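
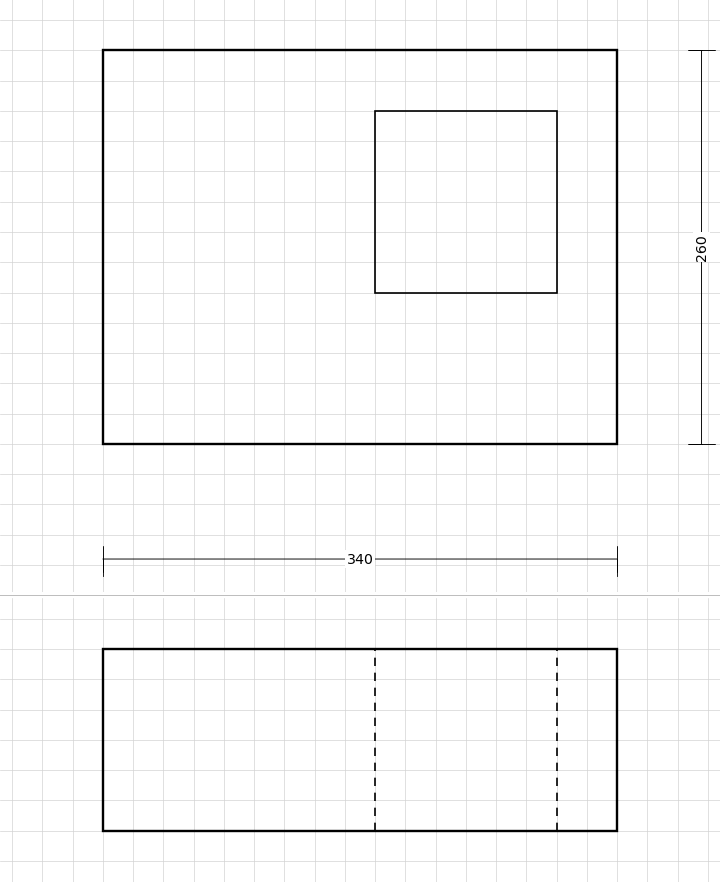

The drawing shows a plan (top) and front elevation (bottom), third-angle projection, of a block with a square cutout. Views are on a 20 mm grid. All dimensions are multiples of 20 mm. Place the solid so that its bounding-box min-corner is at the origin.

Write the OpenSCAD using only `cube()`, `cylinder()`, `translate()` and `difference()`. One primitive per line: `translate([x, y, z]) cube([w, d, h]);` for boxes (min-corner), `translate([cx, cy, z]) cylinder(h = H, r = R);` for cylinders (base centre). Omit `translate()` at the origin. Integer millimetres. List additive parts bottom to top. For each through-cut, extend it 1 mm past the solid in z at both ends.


difference() {
  cube([340, 260, 120]);
  translate([180, 100, -1]) cube([120, 120, 122]);
}


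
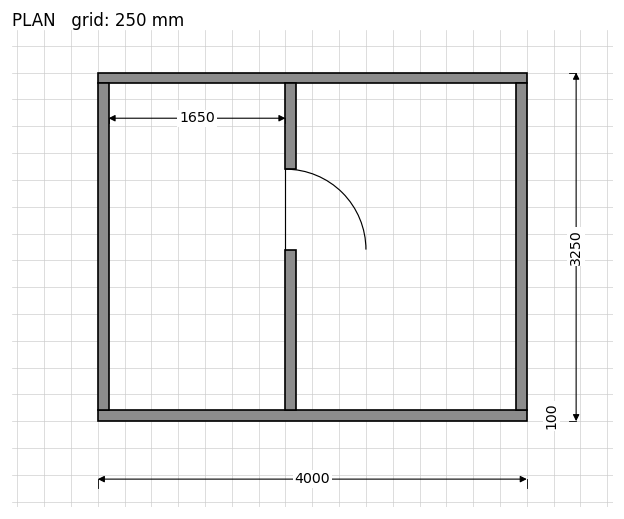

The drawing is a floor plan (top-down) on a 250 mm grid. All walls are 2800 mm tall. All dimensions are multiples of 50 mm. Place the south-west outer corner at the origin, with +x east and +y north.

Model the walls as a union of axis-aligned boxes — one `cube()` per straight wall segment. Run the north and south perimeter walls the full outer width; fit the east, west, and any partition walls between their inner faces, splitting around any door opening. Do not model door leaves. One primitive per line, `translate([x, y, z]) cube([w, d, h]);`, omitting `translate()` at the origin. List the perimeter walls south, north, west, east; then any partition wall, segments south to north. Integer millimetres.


cube([4000, 100, 2800]);
translate([0, 3150, 0]) cube([4000, 100, 2800]);
translate([0, 100, 0]) cube([100, 3050, 2800]);
translate([3900, 100, 0]) cube([100, 3050, 2800]);
translate([1750, 100, 0]) cube([100, 1500, 2800]);
translate([1750, 2350, 0]) cube([100, 800, 2800]);


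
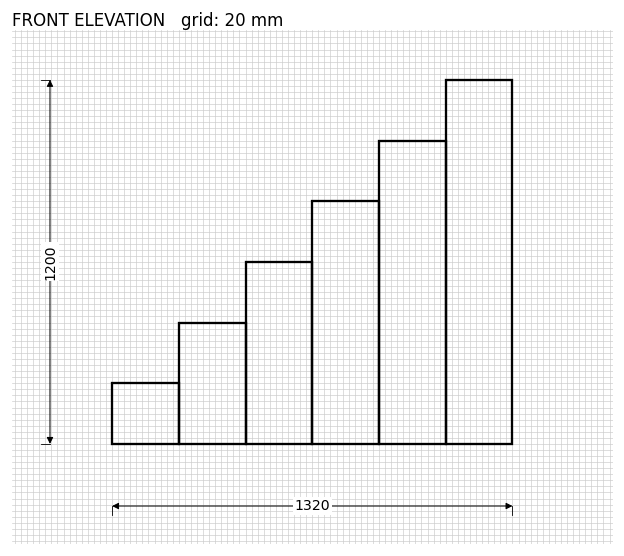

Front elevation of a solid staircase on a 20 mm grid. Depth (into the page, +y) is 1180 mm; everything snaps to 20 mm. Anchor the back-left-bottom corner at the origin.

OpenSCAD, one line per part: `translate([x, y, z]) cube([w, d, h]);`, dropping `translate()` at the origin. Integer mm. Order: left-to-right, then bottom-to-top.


cube([220, 1180, 200]);
translate([220, 0, 0]) cube([220, 1180, 400]);
translate([440, 0, 0]) cube([220, 1180, 600]);
translate([660, 0, 0]) cube([220, 1180, 800]);
translate([880, 0, 0]) cube([220, 1180, 1000]);
translate([1100, 0, 0]) cube([220, 1180, 1200]);


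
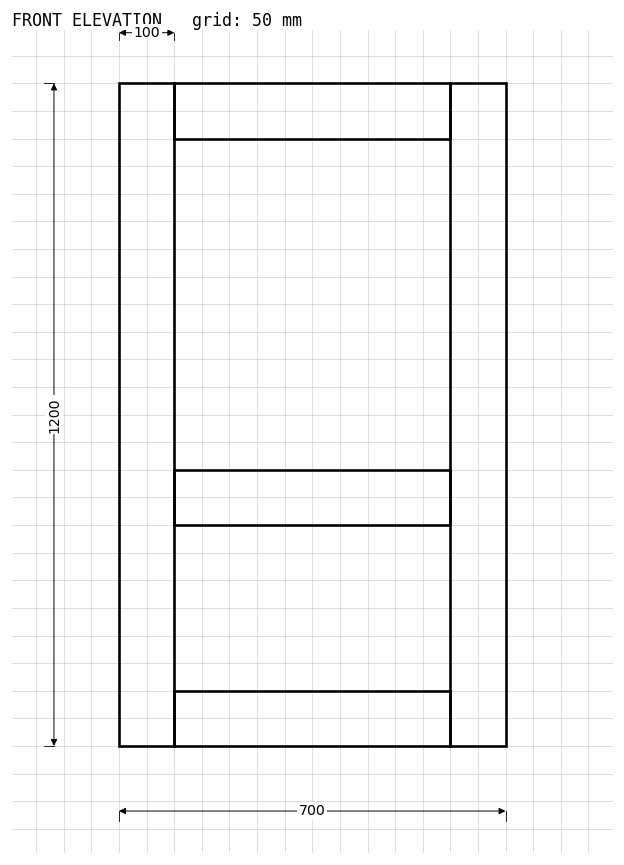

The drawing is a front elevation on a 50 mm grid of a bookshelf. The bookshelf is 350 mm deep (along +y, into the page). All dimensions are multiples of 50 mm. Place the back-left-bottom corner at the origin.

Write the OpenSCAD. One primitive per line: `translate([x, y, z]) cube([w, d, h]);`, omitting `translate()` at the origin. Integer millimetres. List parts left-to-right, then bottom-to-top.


cube([100, 350, 1200]);
translate([100, 0, 0]) cube([500, 350, 100]);
translate([100, 0, 400]) cube([500, 350, 100]);
translate([100, 0, 1100]) cube([500, 350, 100]);
translate([600, 0, 0]) cube([100, 350, 1200]);


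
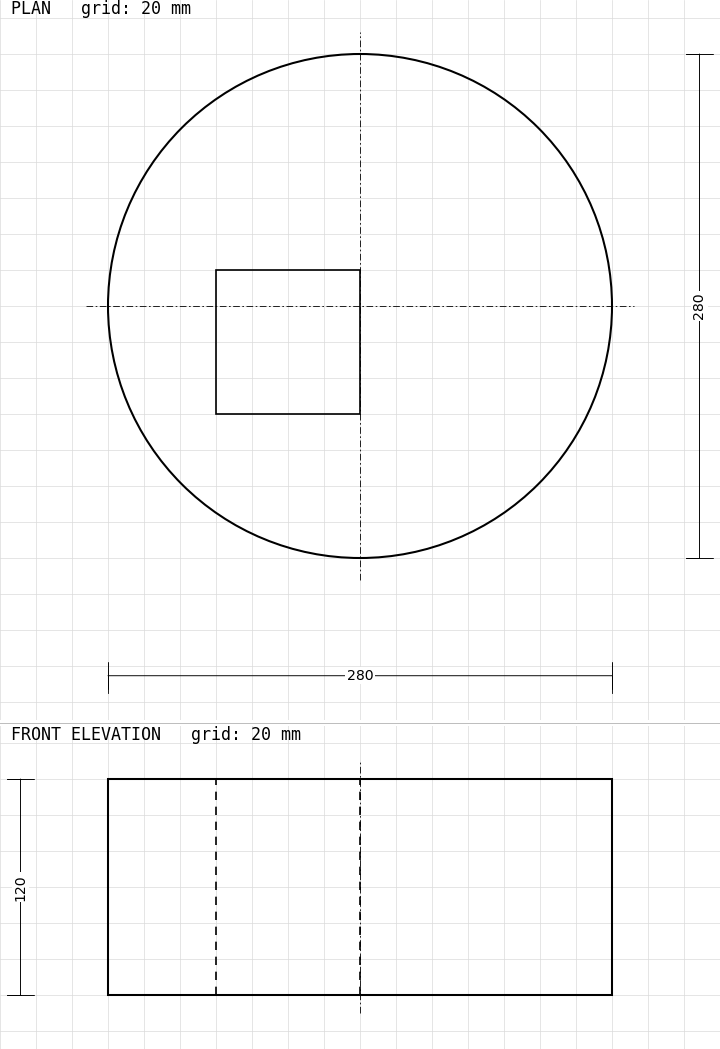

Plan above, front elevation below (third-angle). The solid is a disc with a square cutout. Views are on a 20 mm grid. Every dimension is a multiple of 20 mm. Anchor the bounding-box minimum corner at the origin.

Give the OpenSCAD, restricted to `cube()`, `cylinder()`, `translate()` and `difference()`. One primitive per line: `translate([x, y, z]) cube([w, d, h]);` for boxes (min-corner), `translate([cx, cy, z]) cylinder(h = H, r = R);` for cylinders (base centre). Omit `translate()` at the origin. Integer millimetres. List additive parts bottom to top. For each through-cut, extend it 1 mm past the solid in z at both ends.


difference() {
  translate([140, 140, 0]) cylinder(h = 120, r = 140);
  translate([60, 80, -1]) cube([80, 80, 122]);
}


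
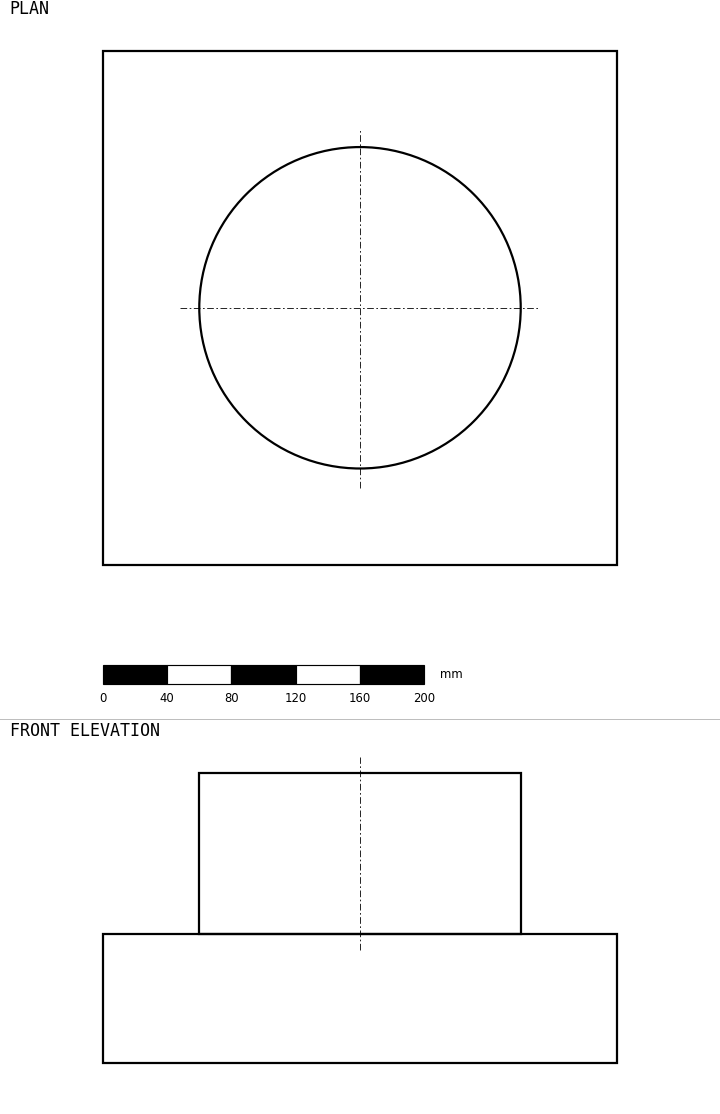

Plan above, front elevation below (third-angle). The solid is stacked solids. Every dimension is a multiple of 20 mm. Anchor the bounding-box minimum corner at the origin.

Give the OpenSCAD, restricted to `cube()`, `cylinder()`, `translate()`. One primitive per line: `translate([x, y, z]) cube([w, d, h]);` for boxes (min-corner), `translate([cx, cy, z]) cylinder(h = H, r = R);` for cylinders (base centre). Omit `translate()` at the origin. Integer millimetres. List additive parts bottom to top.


cube([320, 320, 80]);
translate([160, 160, 80]) cylinder(h = 100, r = 100);


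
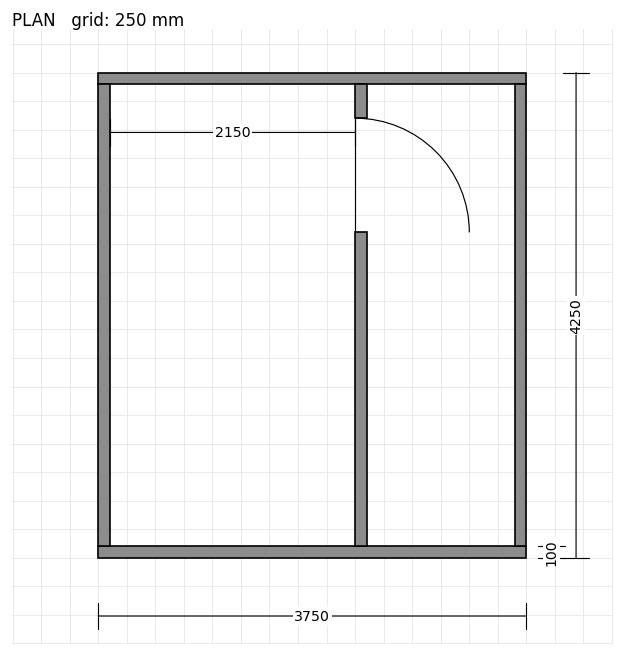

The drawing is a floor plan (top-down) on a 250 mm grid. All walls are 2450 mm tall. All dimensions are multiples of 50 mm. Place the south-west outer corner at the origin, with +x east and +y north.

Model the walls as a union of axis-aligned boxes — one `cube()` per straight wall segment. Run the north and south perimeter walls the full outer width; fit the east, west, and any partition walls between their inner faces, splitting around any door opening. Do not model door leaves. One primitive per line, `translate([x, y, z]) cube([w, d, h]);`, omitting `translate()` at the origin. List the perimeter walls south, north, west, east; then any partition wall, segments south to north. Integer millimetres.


cube([3750, 100, 2450]);
translate([0, 4150, 0]) cube([3750, 100, 2450]);
translate([0, 100, 0]) cube([100, 4050, 2450]);
translate([3650, 100, 0]) cube([100, 4050, 2450]);
translate([2250, 100, 0]) cube([100, 2750, 2450]);
translate([2250, 3850, 0]) cube([100, 300, 2450]);


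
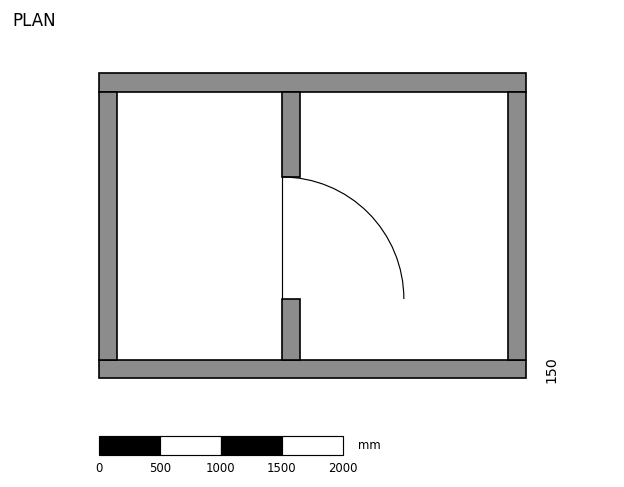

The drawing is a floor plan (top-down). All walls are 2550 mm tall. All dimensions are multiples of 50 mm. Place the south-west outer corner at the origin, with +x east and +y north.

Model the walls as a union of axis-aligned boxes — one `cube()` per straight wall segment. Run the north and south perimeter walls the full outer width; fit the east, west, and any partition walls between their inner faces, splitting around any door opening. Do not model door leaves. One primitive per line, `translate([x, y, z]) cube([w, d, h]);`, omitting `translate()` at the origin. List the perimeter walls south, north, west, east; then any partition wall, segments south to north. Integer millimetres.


cube([3500, 150, 2550]);
translate([0, 2350, 0]) cube([3500, 150, 2550]);
translate([0, 150, 0]) cube([150, 2200, 2550]);
translate([3350, 150, 0]) cube([150, 2200, 2550]);
translate([1500, 150, 0]) cube([150, 500, 2550]);
translate([1500, 1650, 0]) cube([150, 700, 2550]);


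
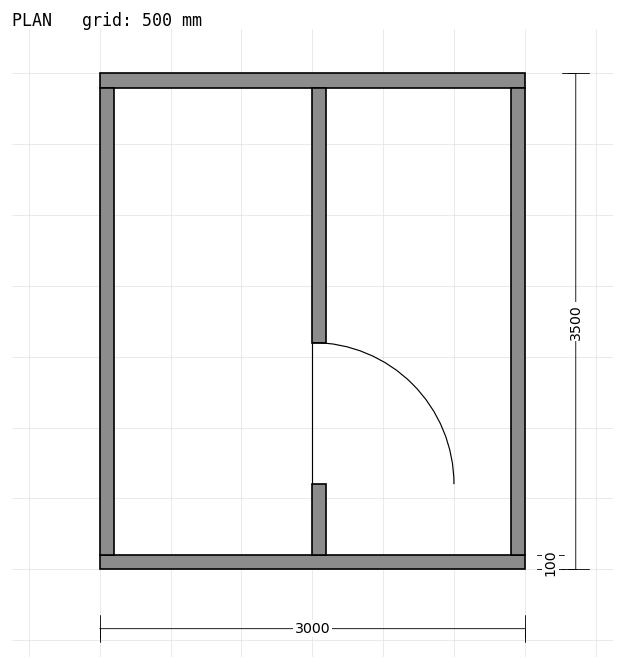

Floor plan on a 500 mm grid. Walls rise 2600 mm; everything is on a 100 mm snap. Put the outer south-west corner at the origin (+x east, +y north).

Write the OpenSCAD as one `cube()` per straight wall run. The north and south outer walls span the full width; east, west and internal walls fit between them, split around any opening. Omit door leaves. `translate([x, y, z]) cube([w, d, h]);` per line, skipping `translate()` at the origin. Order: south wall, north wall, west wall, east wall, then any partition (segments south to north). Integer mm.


cube([3000, 100, 2600]);
translate([0, 3400, 0]) cube([3000, 100, 2600]);
translate([0, 100, 0]) cube([100, 3300, 2600]);
translate([2900, 100, 0]) cube([100, 3300, 2600]);
translate([1500, 100, 0]) cube([100, 500, 2600]);
translate([1500, 1600, 0]) cube([100, 1800, 2600]);


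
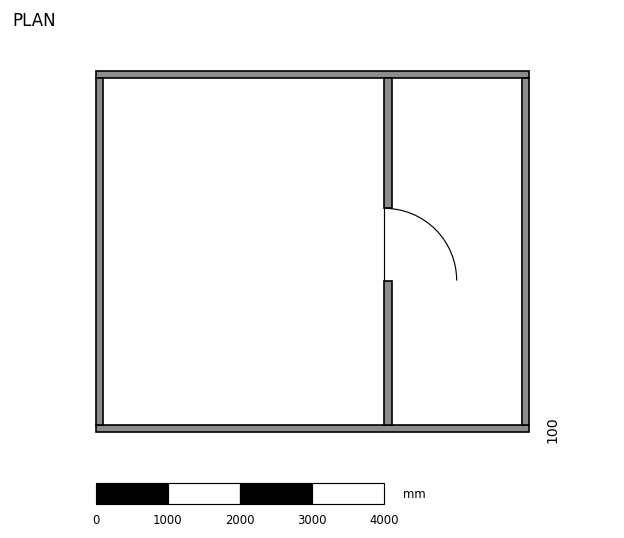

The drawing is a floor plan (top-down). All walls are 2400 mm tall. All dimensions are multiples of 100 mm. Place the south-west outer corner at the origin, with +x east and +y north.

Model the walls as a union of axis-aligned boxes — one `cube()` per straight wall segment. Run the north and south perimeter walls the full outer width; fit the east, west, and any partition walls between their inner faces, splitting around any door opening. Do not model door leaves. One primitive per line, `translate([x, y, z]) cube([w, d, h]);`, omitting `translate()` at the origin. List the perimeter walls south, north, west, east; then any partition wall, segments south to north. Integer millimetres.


cube([6000, 100, 2400]);
translate([0, 4900, 0]) cube([6000, 100, 2400]);
translate([0, 100, 0]) cube([100, 4800, 2400]);
translate([5900, 100, 0]) cube([100, 4800, 2400]);
translate([4000, 100, 0]) cube([100, 2000, 2400]);
translate([4000, 3100, 0]) cube([100, 1800, 2400]);


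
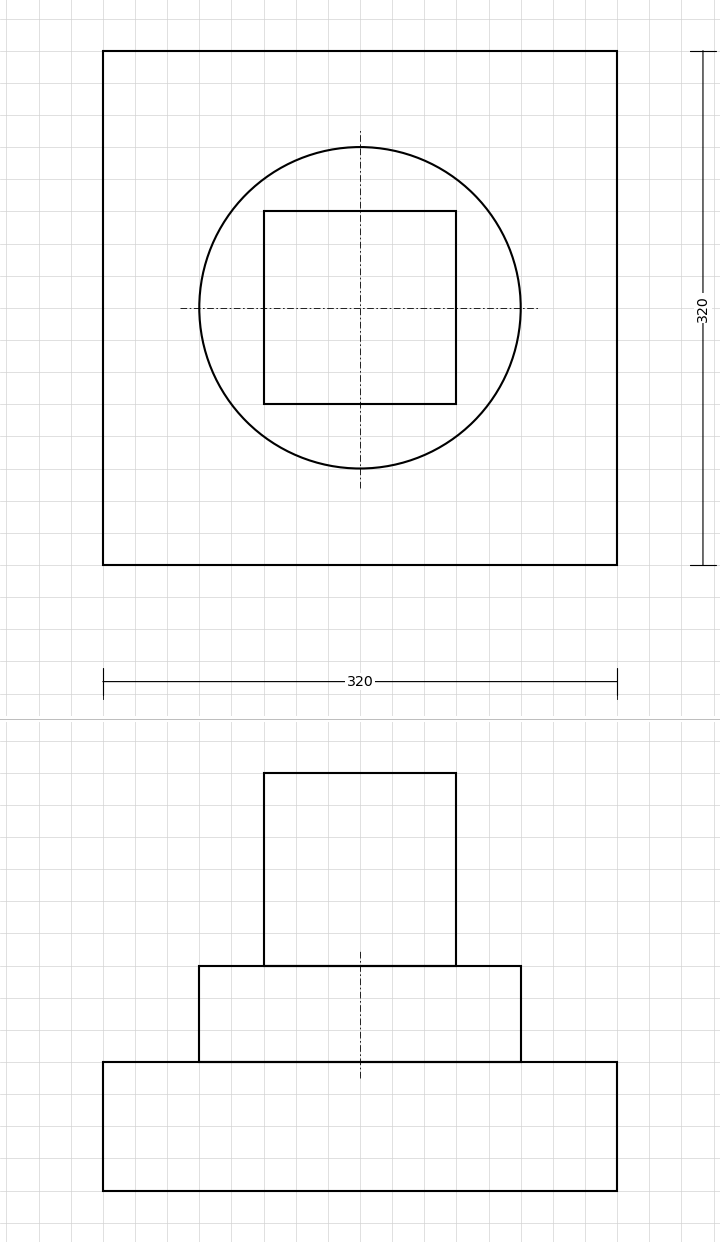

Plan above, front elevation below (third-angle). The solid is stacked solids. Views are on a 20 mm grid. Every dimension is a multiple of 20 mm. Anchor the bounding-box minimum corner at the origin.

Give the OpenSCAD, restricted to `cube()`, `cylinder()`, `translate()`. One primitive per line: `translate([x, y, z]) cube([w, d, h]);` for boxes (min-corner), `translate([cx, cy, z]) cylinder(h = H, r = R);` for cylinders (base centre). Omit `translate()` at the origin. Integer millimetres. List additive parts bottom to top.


cube([320, 320, 80]);
translate([160, 160, 80]) cylinder(h = 60, r = 100);
translate([100, 100, 140]) cube([120, 120, 120]);


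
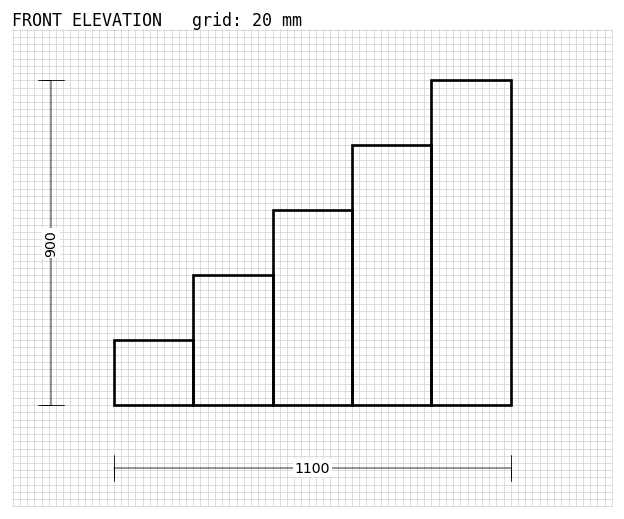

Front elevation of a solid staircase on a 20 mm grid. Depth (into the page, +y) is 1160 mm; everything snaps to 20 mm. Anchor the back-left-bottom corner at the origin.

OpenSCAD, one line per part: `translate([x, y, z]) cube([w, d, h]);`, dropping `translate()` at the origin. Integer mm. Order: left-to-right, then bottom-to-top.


cube([220, 1160, 180]);
translate([220, 0, 0]) cube([220, 1160, 360]);
translate([440, 0, 0]) cube([220, 1160, 540]);
translate([660, 0, 0]) cube([220, 1160, 720]);
translate([880, 0, 0]) cube([220, 1160, 900]);


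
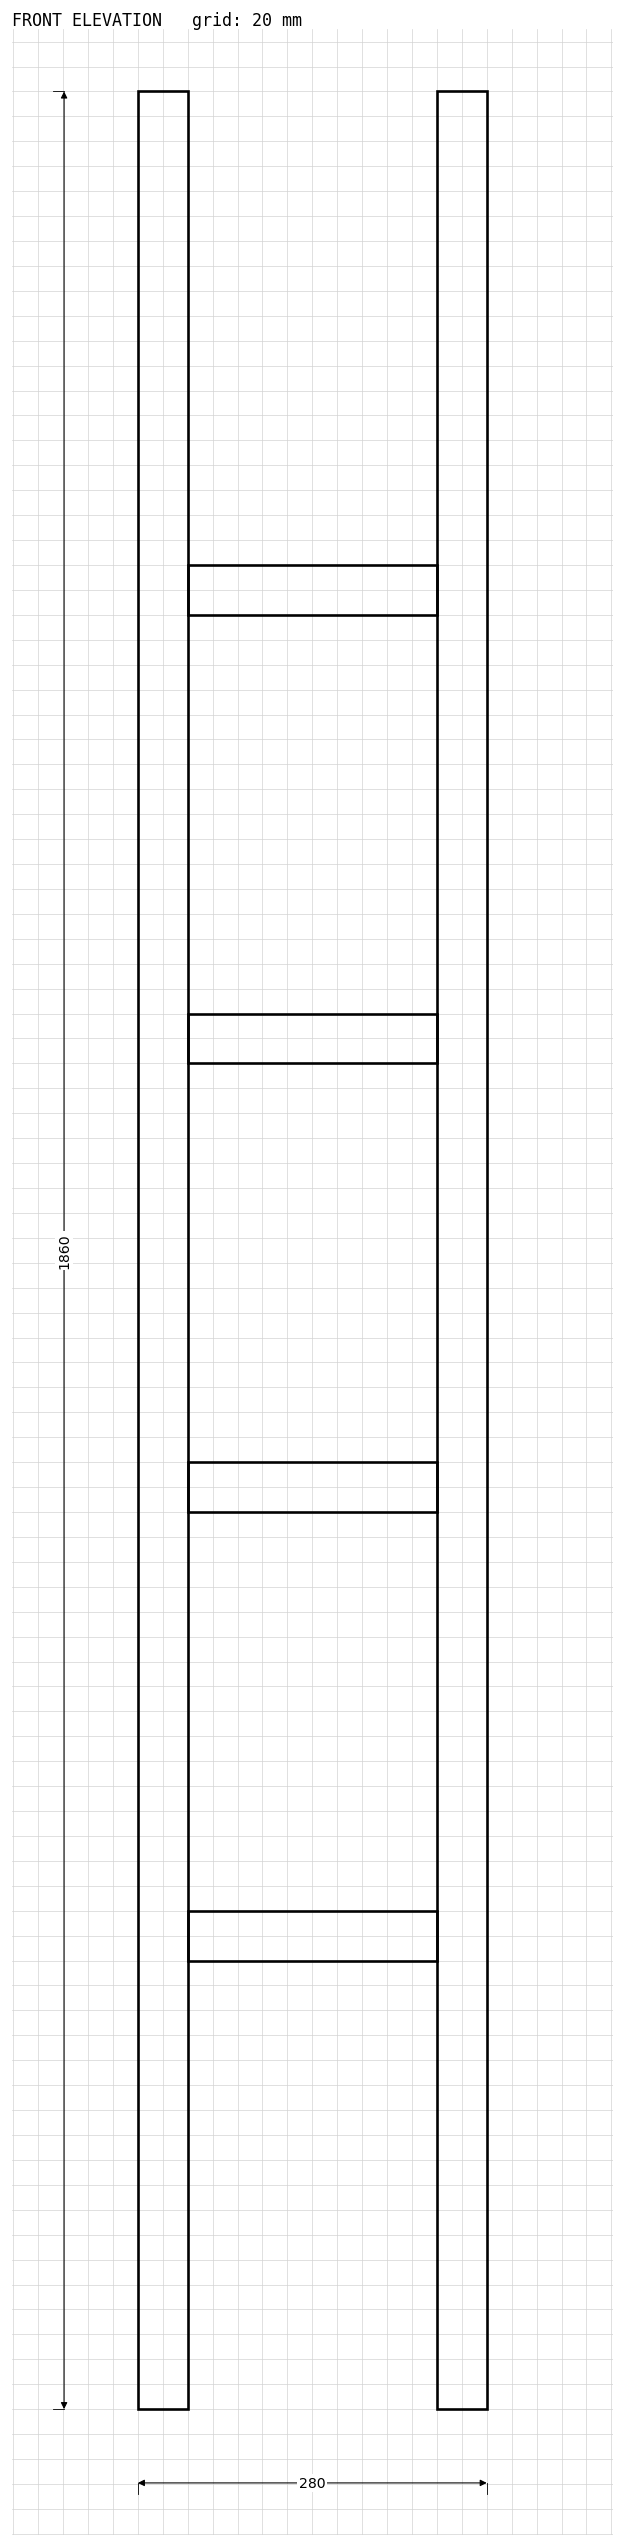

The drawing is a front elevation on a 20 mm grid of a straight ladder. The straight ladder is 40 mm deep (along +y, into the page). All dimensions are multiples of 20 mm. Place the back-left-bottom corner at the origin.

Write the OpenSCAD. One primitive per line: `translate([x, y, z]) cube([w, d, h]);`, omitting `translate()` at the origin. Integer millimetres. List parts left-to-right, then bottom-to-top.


cube([40, 40, 1860]);
translate([40, 0, 360]) cube([200, 40, 40]);
translate([40, 0, 720]) cube([200, 40, 40]);
translate([40, 0, 1080]) cube([200, 40, 40]);
translate([40, 0, 1440]) cube([200, 40, 40]);
translate([240, 0, 0]) cube([40, 40, 1860]);


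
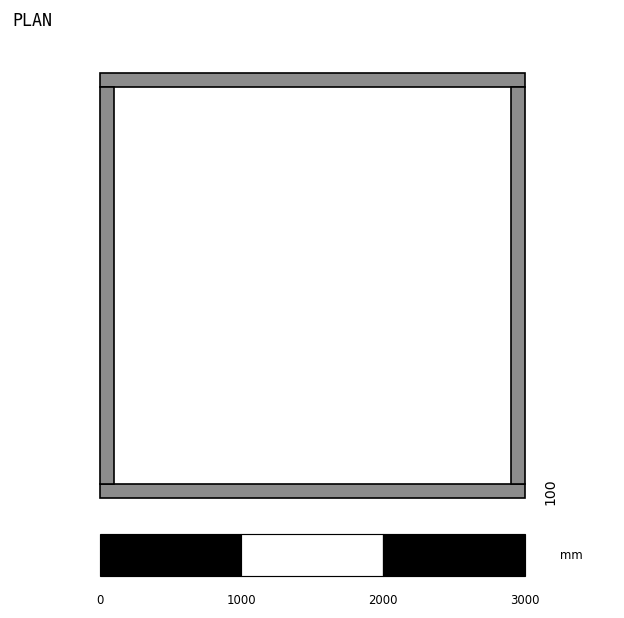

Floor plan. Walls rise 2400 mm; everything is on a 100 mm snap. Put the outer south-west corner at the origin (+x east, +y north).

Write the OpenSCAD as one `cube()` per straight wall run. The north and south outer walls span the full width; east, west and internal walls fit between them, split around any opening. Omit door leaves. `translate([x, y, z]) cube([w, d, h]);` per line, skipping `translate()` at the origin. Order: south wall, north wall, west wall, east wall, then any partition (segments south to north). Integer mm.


cube([3000, 100, 2400]);
translate([0, 2900, 0]) cube([3000, 100, 2400]);
translate([0, 100, 0]) cube([100, 2800, 2400]);
translate([2900, 100, 0]) cube([100, 2800, 2400]);


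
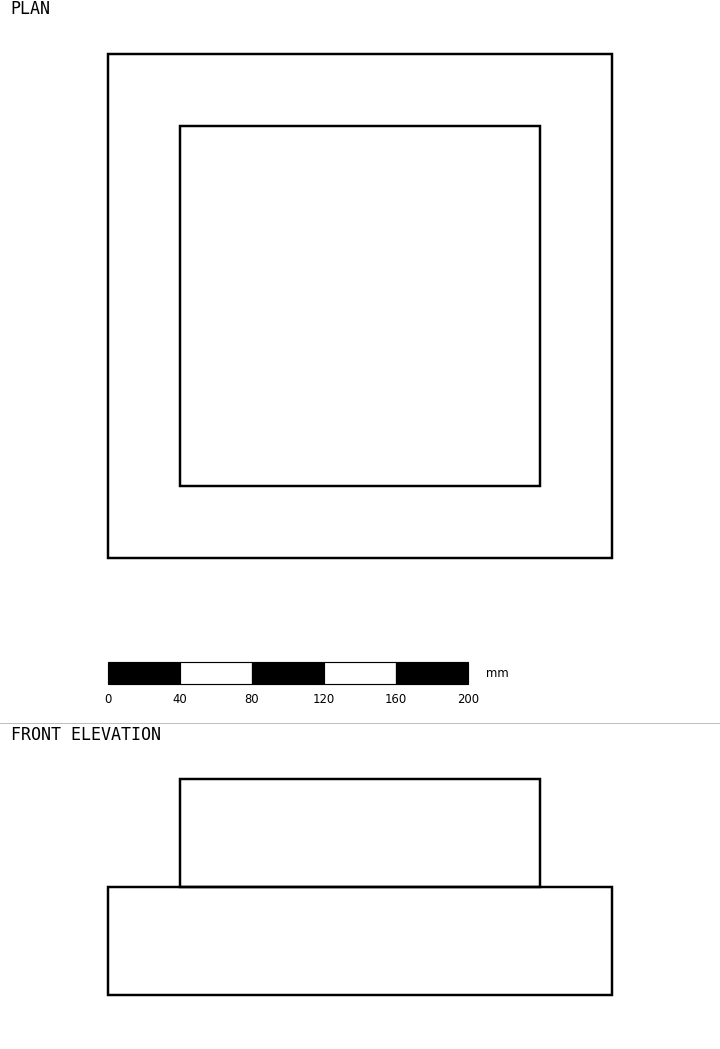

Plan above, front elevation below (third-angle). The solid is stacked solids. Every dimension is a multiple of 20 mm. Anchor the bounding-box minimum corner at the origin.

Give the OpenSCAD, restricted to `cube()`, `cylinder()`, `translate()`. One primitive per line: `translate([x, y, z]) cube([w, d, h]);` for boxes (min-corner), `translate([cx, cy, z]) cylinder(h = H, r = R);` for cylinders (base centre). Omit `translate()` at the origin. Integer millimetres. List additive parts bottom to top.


cube([280, 280, 60]);
translate([40, 40, 60]) cube([200, 200, 60]);


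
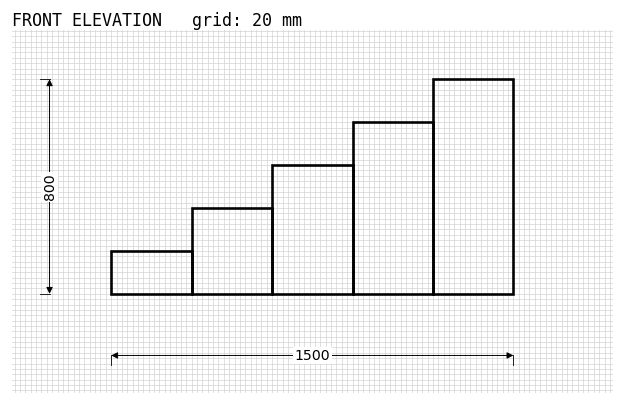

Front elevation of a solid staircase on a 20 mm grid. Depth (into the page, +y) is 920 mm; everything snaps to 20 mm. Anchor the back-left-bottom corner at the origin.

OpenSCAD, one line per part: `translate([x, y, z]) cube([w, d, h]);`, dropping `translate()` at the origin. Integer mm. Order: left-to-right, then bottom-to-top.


cube([300, 920, 160]);
translate([300, 0, 0]) cube([300, 920, 320]);
translate([600, 0, 0]) cube([300, 920, 480]);
translate([900, 0, 0]) cube([300, 920, 640]);
translate([1200, 0, 0]) cube([300, 920, 800]);


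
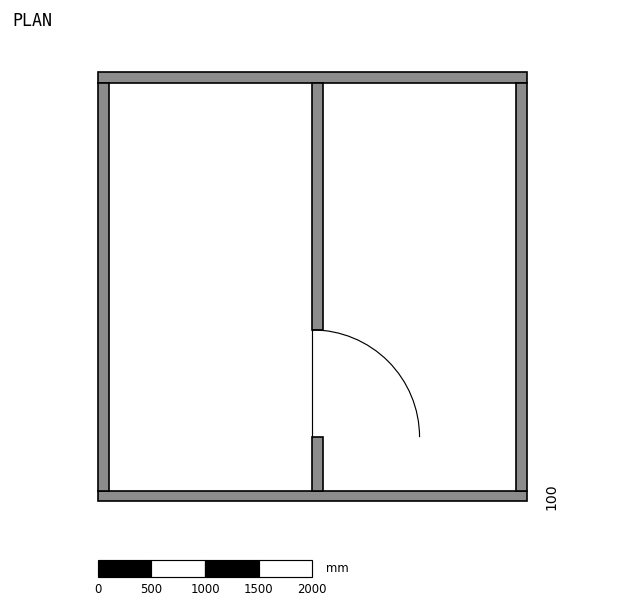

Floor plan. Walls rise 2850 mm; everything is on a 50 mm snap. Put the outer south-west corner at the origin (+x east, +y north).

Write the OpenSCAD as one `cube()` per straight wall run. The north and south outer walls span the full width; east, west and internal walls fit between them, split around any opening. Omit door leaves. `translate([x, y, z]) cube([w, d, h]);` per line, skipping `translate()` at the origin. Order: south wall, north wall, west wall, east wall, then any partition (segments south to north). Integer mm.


cube([4000, 100, 2850]);
translate([0, 3900, 0]) cube([4000, 100, 2850]);
translate([0, 100, 0]) cube([100, 3800, 2850]);
translate([3900, 100, 0]) cube([100, 3800, 2850]);
translate([2000, 100, 0]) cube([100, 500, 2850]);
translate([2000, 1600, 0]) cube([100, 2300, 2850]);


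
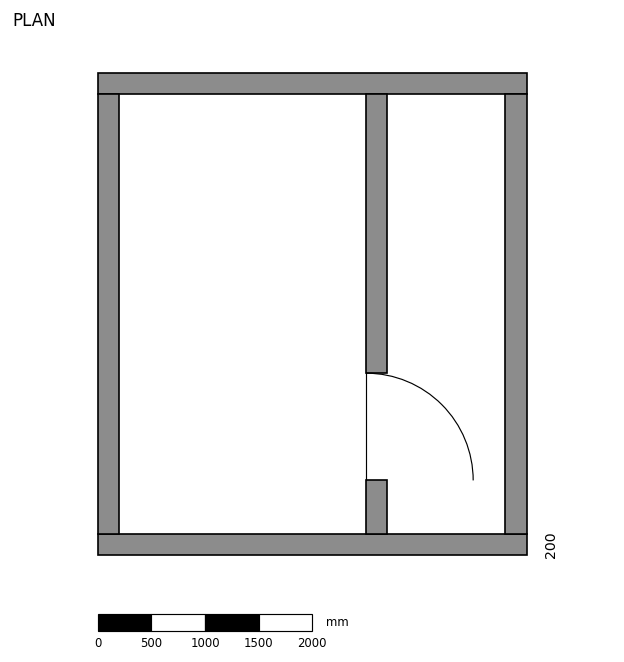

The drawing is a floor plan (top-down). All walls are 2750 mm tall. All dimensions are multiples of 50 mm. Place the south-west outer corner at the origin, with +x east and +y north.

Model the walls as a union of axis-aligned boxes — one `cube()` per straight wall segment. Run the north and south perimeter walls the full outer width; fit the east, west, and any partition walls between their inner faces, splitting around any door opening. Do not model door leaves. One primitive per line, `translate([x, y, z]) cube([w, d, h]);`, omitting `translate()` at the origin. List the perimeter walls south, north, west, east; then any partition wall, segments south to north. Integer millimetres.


cube([4000, 200, 2750]);
translate([0, 4300, 0]) cube([4000, 200, 2750]);
translate([0, 200, 0]) cube([200, 4100, 2750]);
translate([3800, 200, 0]) cube([200, 4100, 2750]);
translate([2500, 200, 0]) cube([200, 500, 2750]);
translate([2500, 1700, 0]) cube([200, 2600, 2750]);


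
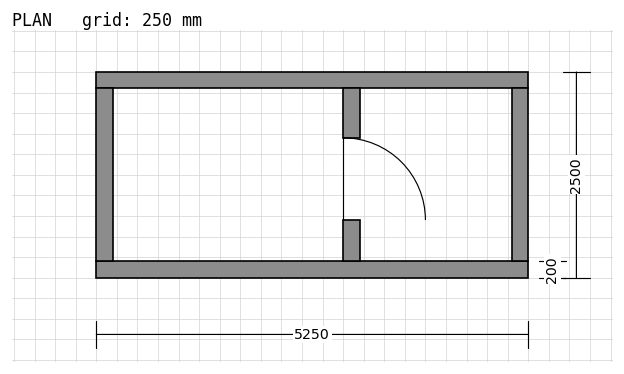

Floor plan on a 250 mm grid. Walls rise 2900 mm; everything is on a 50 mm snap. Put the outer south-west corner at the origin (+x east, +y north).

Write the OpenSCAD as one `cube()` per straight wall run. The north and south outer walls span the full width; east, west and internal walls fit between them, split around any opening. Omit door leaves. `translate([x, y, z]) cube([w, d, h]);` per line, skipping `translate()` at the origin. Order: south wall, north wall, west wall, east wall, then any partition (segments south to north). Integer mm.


cube([5250, 200, 2900]);
translate([0, 2300, 0]) cube([5250, 200, 2900]);
translate([0, 200, 0]) cube([200, 2100, 2900]);
translate([5050, 200, 0]) cube([200, 2100, 2900]);
translate([3000, 200, 0]) cube([200, 500, 2900]);
translate([3000, 1700, 0]) cube([200, 600, 2900]);


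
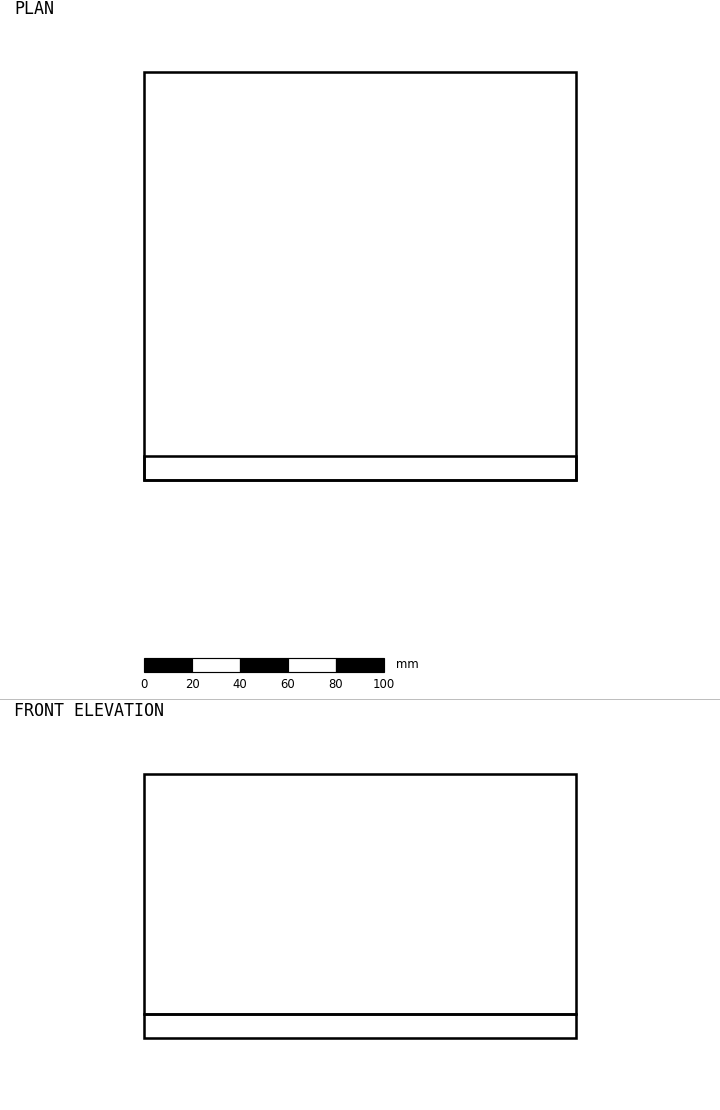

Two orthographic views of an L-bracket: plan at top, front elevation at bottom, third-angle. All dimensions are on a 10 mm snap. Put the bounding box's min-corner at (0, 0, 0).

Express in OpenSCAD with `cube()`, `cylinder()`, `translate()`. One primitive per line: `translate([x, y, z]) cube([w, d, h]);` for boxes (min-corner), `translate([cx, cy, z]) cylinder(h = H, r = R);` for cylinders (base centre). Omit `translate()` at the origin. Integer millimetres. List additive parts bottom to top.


cube([180, 170, 10]);
translate([0, 0, 10]) cube([180, 10, 100]);


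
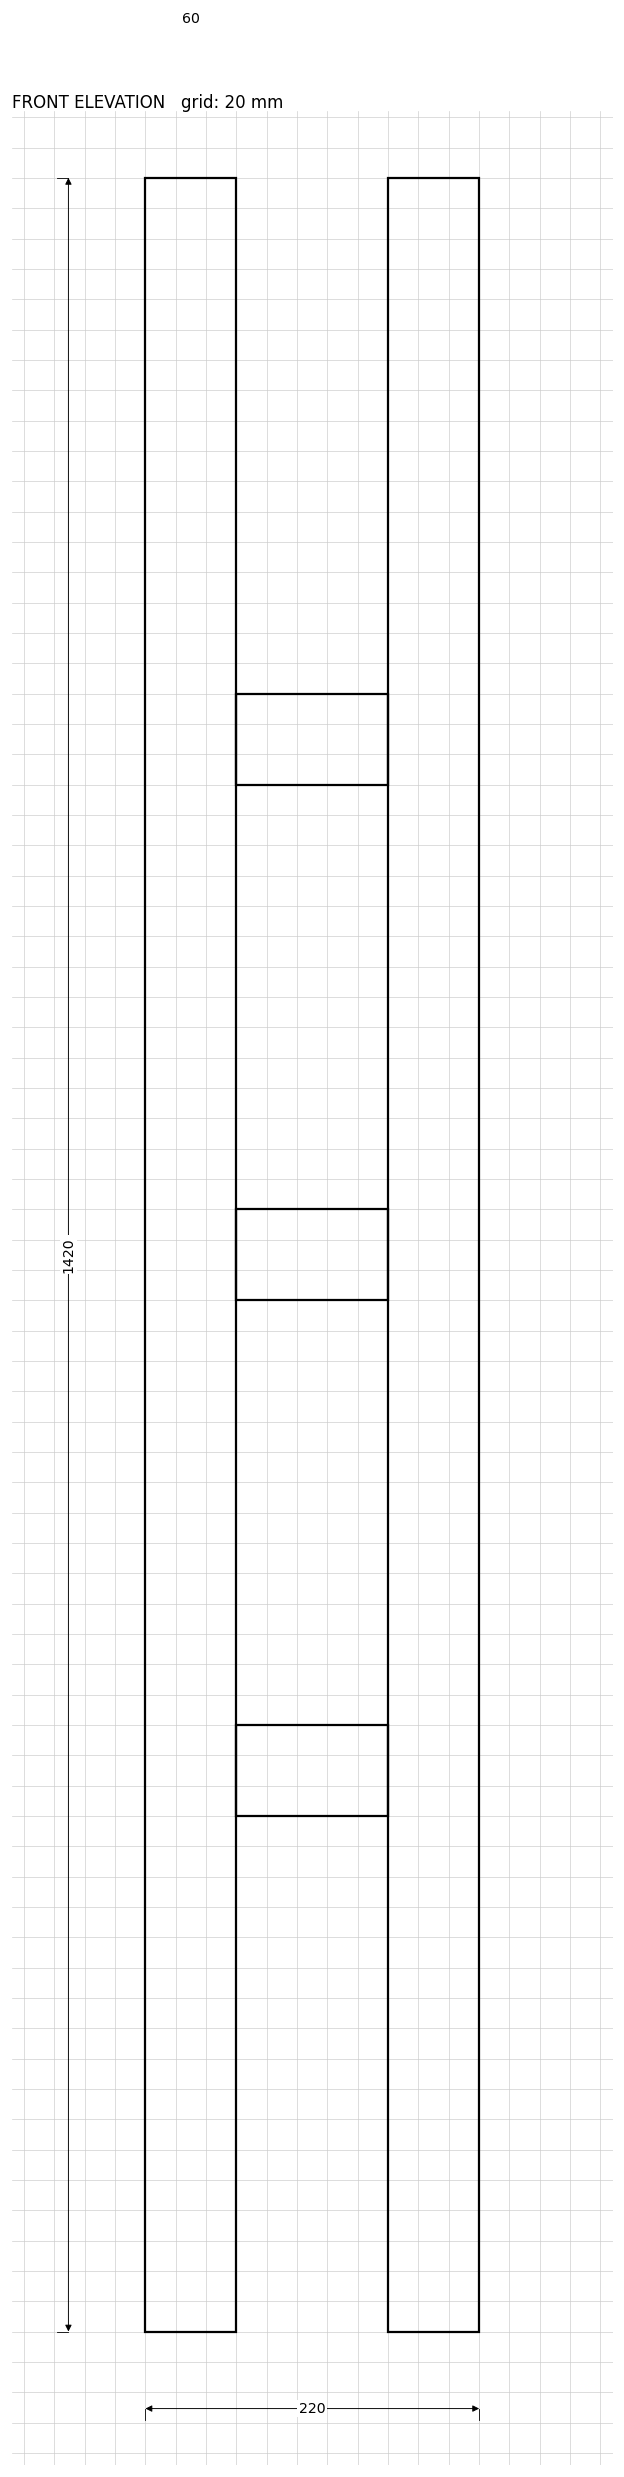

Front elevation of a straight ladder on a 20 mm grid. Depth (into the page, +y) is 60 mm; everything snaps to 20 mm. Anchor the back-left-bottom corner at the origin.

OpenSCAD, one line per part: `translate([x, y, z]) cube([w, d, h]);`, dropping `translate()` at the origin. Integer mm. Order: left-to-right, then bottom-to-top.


cube([60, 60, 1420]);
translate([60, 0, 340]) cube([100, 60, 60]);
translate([60, 0, 680]) cube([100, 60, 60]);
translate([60, 0, 1020]) cube([100, 60, 60]);
translate([160, 0, 0]) cube([60, 60, 1420]);


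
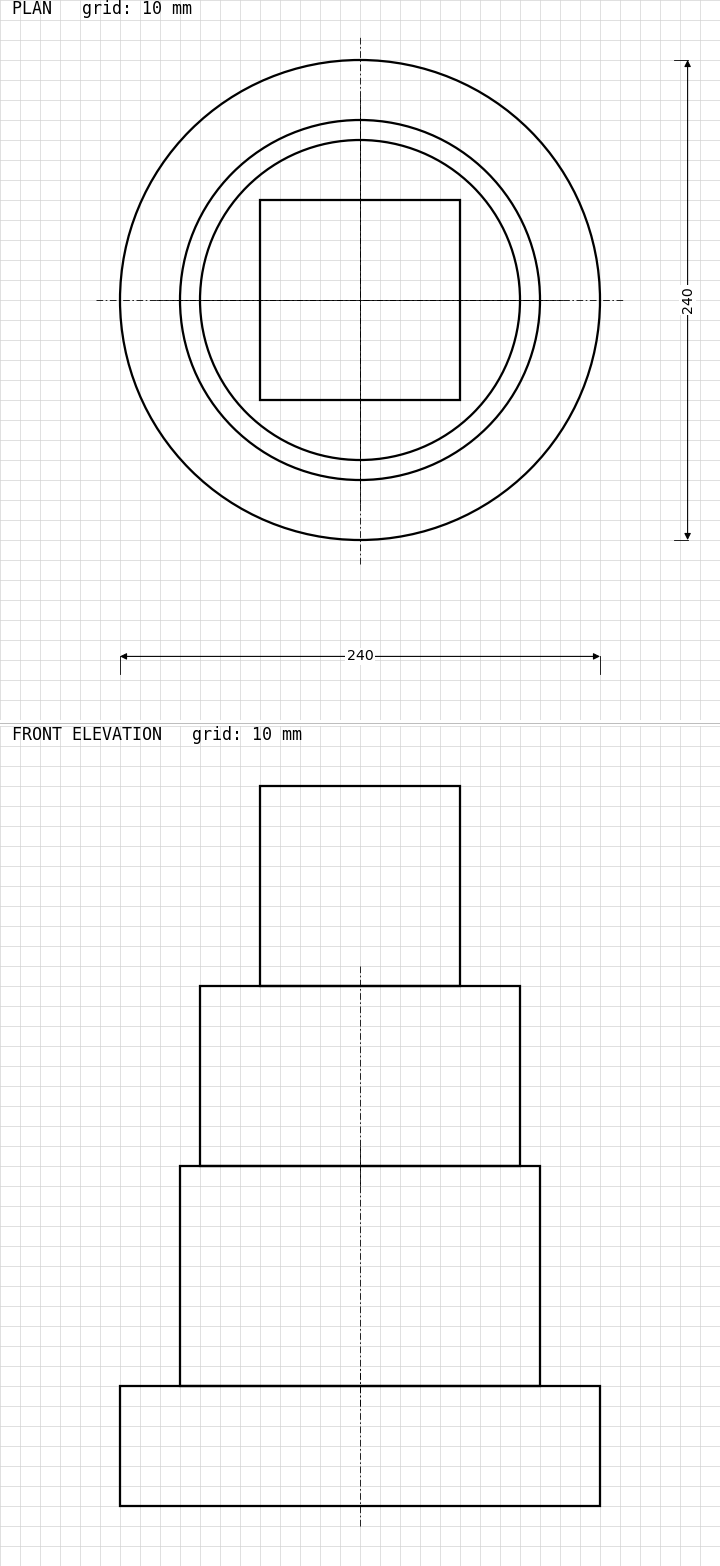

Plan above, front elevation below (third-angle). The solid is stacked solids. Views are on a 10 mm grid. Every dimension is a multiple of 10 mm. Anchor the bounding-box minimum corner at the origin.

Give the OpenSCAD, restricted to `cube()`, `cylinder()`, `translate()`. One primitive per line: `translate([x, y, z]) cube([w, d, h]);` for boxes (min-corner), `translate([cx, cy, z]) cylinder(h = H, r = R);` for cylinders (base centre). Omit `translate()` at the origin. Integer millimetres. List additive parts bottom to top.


translate([120, 120, 0]) cylinder(h = 60, r = 120);
translate([120, 120, 60]) cylinder(h = 110, r = 90);
translate([120, 120, 170]) cylinder(h = 90, r = 80);
translate([70, 70, 260]) cube([100, 100, 100]);


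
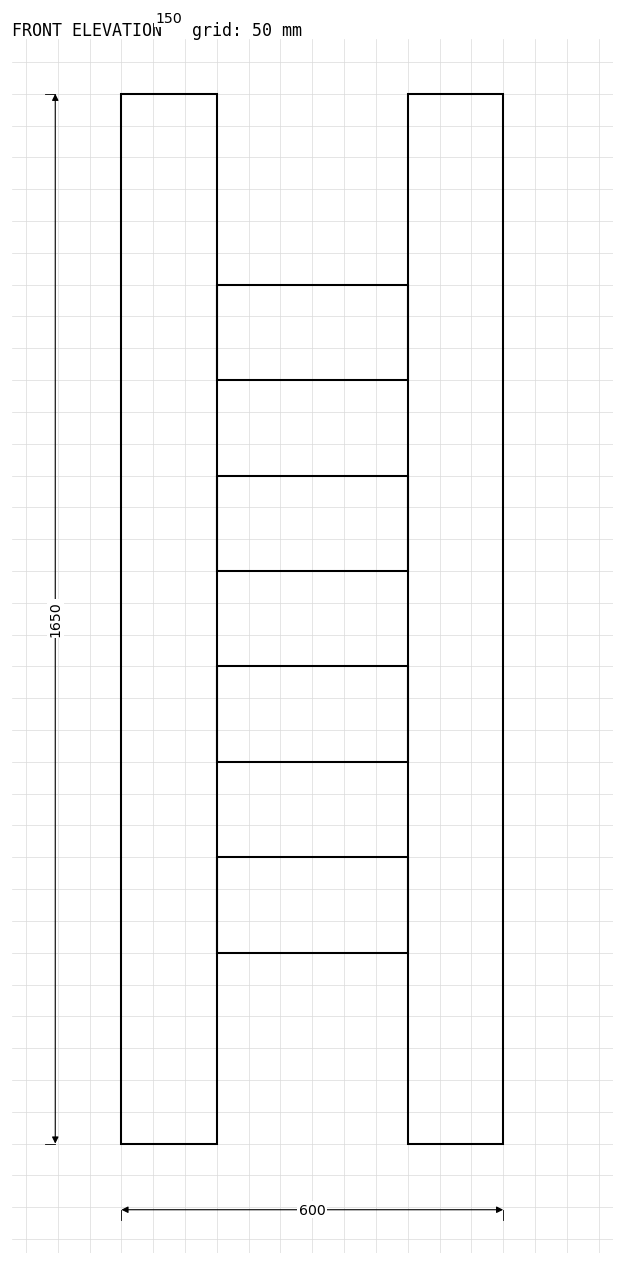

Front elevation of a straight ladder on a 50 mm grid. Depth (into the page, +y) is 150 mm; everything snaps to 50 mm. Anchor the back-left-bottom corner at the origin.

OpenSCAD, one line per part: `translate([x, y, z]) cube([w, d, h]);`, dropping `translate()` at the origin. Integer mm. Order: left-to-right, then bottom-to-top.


cube([150, 150, 1650]);
translate([150, 0, 300]) cube([300, 150, 150]);
translate([150, 0, 600]) cube([300, 150, 150]);
translate([150, 0, 900]) cube([300, 150, 150]);
translate([150, 0, 1200]) cube([300, 150, 150]);
translate([450, 0, 0]) cube([150, 150, 1650]);


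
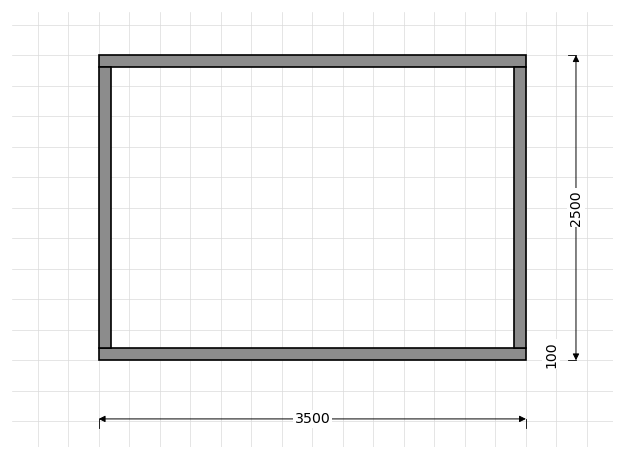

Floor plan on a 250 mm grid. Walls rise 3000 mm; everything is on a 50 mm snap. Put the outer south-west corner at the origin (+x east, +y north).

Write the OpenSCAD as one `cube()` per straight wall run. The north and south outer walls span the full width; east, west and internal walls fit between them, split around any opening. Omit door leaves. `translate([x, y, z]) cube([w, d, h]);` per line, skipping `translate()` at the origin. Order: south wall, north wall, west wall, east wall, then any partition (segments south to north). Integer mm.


cube([3500, 100, 3000]);
translate([0, 2400, 0]) cube([3500, 100, 3000]);
translate([0, 100, 0]) cube([100, 2300, 3000]);
translate([3400, 100, 0]) cube([100, 2300, 3000]);


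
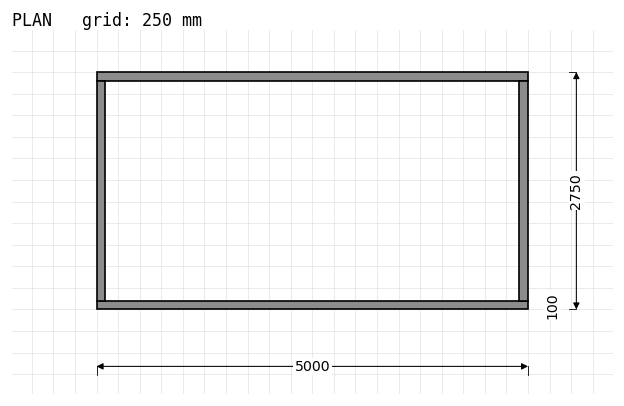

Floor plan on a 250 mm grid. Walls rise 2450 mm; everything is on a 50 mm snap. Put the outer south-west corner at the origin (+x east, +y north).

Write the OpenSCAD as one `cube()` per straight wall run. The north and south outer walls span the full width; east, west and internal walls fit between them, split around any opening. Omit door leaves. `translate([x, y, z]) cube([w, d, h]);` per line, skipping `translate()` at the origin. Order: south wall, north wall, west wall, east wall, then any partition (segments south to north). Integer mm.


cube([5000, 100, 2450]);
translate([0, 2650, 0]) cube([5000, 100, 2450]);
translate([0, 100, 0]) cube([100, 2550, 2450]);
translate([4900, 100, 0]) cube([100, 2550, 2450]);


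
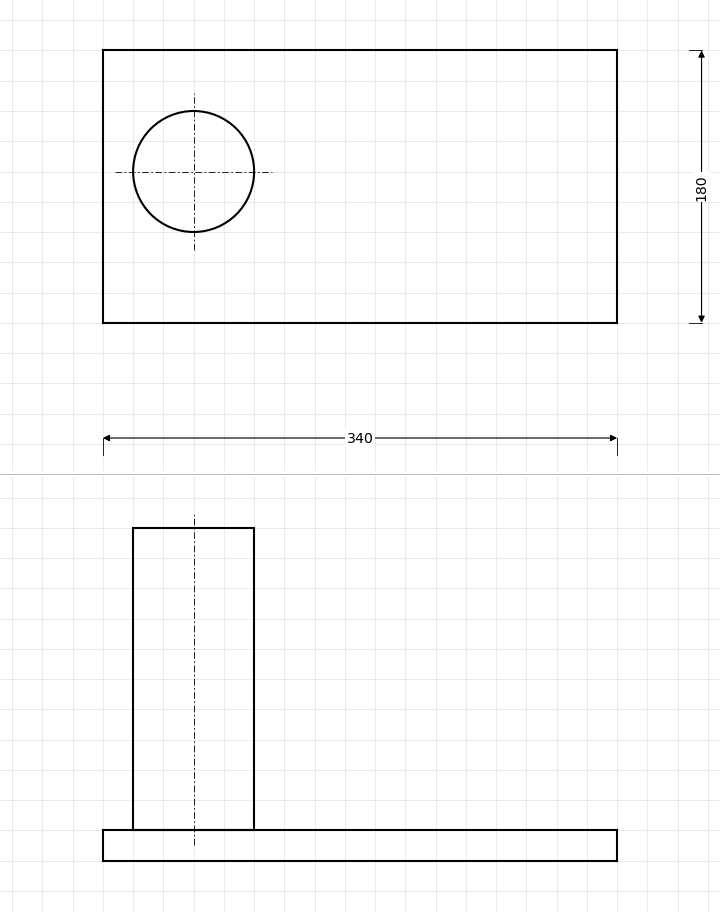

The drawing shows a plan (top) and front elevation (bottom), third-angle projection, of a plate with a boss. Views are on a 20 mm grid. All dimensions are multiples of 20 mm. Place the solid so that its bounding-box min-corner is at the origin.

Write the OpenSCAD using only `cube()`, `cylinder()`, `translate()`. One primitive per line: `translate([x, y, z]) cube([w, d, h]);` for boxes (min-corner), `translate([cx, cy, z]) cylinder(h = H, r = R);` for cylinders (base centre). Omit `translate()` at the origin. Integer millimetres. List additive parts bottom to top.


cube([340, 180, 20]);
translate([60, 100, 20]) cylinder(h = 200, r = 40);


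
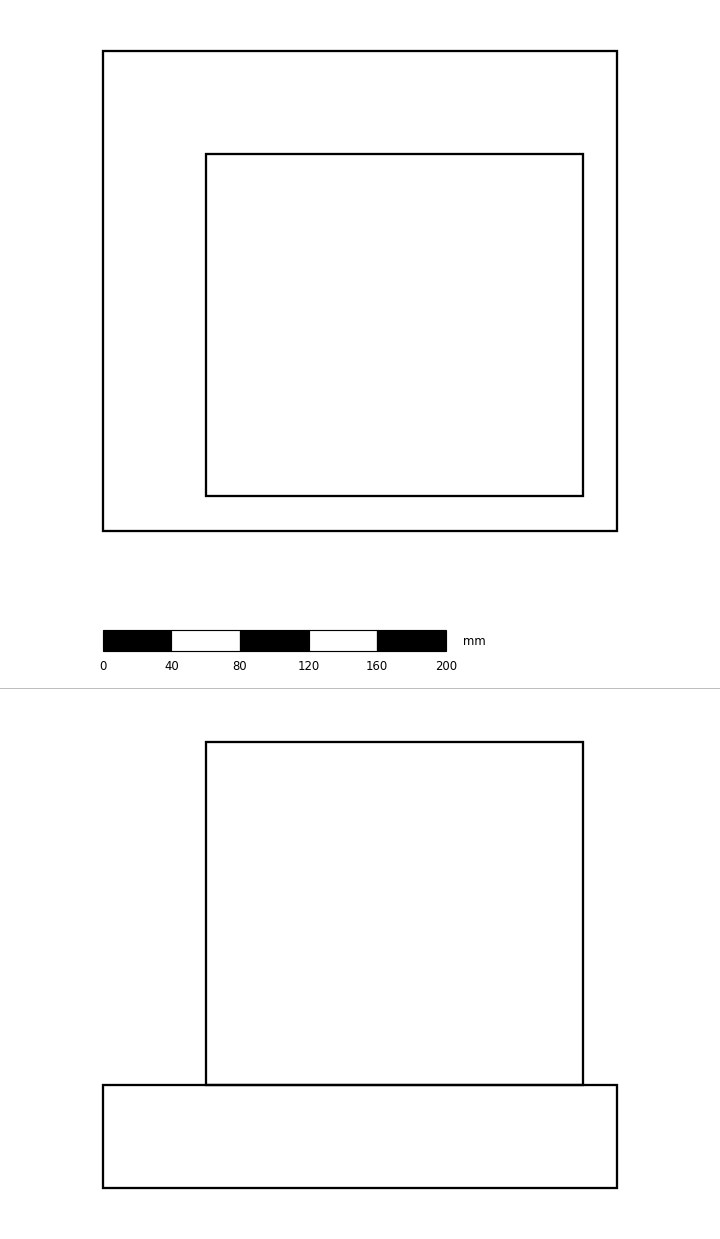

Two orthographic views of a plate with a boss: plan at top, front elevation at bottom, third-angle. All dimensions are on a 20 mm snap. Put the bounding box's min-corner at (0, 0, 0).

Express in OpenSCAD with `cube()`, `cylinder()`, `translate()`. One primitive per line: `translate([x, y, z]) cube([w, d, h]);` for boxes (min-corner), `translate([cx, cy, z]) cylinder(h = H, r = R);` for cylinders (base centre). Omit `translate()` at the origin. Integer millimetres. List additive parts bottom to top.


cube([300, 280, 60]);
translate([60, 20, 60]) cube([220, 200, 200]);


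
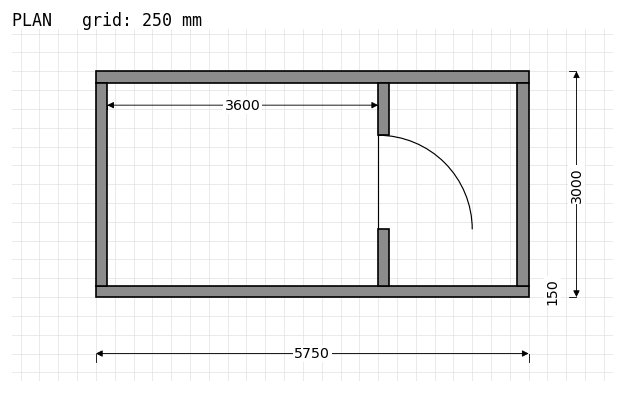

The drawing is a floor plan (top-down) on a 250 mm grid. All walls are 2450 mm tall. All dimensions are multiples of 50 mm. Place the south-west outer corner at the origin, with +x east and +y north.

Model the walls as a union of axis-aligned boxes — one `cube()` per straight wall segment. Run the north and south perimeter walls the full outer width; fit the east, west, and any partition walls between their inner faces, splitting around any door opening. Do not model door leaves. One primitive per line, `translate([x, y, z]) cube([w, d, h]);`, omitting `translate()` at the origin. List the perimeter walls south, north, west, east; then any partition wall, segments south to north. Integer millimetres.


cube([5750, 150, 2450]);
translate([0, 2850, 0]) cube([5750, 150, 2450]);
translate([0, 150, 0]) cube([150, 2700, 2450]);
translate([5600, 150, 0]) cube([150, 2700, 2450]);
translate([3750, 150, 0]) cube([150, 750, 2450]);
translate([3750, 2150, 0]) cube([150, 700, 2450]);


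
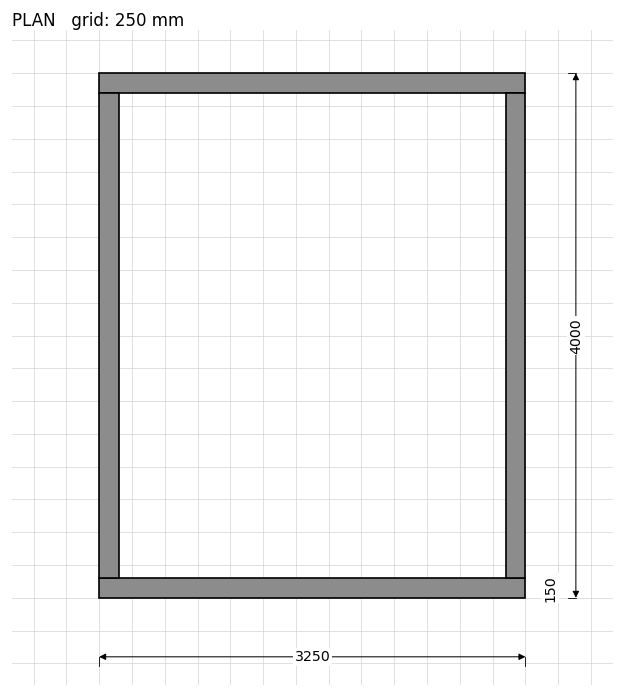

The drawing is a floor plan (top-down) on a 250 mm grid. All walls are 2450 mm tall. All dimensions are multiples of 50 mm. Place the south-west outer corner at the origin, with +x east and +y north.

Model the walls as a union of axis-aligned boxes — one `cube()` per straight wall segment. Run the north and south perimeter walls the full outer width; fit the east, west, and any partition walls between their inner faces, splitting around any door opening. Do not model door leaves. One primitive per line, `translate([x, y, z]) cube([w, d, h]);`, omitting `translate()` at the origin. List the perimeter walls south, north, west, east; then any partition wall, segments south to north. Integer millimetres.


cube([3250, 150, 2450]);
translate([0, 3850, 0]) cube([3250, 150, 2450]);
translate([0, 150, 0]) cube([150, 3700, 2450]);
translate([3100, 150, 0]) cube([150, 3700, 2450]);


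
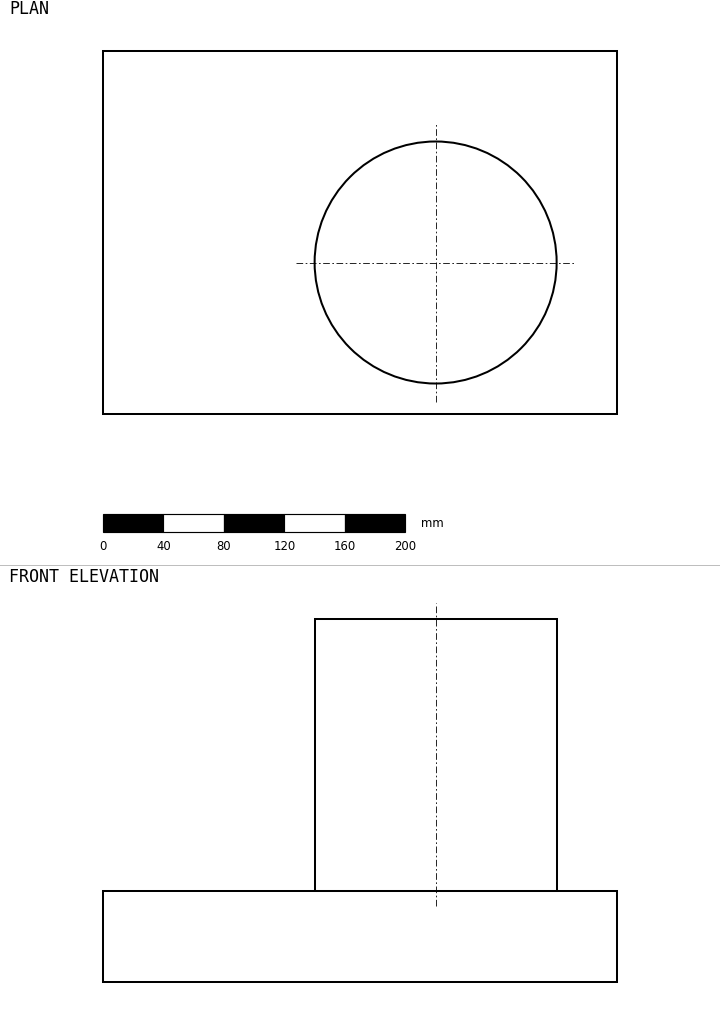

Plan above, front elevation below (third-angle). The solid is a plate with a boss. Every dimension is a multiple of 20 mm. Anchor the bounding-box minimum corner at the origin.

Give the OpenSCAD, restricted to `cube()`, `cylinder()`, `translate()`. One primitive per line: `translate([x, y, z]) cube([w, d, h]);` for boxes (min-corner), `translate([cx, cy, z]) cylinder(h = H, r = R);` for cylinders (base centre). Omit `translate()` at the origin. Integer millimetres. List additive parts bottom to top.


cube([340, 240, 60]);
translate([220, 100, 60]) cylinder(h = 180, r = 80);


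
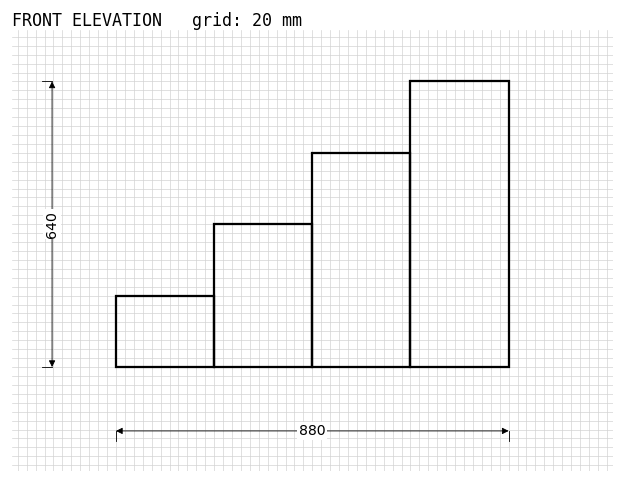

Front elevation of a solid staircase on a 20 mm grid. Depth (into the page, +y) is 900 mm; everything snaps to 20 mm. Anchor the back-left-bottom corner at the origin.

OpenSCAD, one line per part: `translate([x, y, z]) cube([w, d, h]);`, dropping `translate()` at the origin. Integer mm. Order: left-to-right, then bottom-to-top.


cube([220, 900, 160]);
translate([220, 0, 0]) cube([220, 900, 320]);
translate([440, 0, 0]) cube([220, 900, 480]);
translate([660, 0, 0]) cube([220, 900, 640]);


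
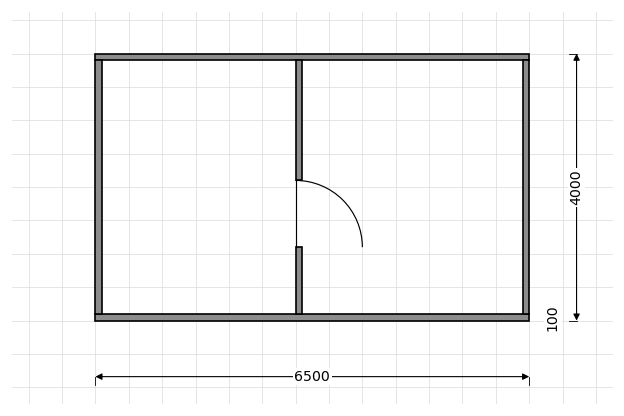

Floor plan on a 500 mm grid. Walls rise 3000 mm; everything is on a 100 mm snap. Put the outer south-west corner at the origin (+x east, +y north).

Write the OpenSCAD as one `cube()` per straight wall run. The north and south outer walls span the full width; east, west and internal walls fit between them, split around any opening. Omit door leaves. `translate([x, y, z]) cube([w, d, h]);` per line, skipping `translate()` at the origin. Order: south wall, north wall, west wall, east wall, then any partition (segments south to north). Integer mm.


cube([6500, 100, 3000]);
translate([0, 3900, 0]) cube([6500, 100, 3000]);
translate([0, 100, 0]) cube([100, 3800, 3000]);
translate([6400, 100, 0]) cube([100, 3800, 3000]);
translate([3000, 100, 0]) cube([100, 1000, 3000]);
translate([3000, 2100, 0]) cube([100, 1800, 3000]);


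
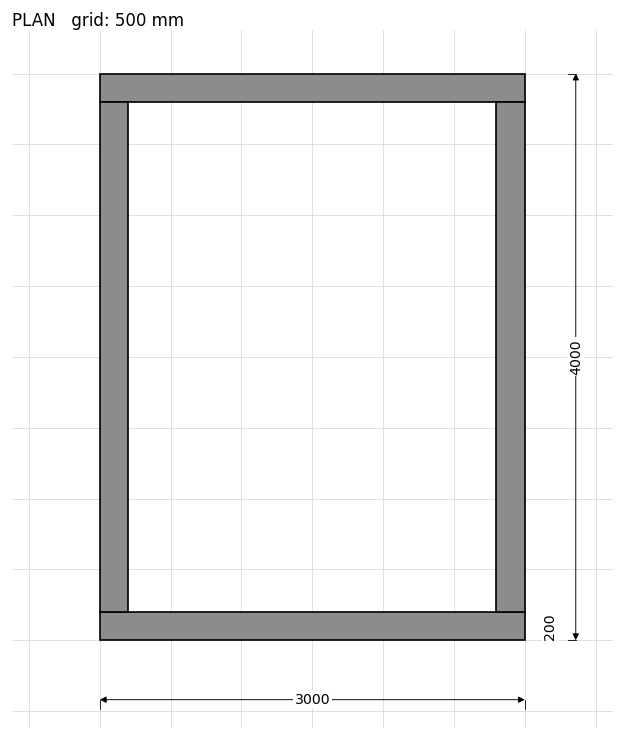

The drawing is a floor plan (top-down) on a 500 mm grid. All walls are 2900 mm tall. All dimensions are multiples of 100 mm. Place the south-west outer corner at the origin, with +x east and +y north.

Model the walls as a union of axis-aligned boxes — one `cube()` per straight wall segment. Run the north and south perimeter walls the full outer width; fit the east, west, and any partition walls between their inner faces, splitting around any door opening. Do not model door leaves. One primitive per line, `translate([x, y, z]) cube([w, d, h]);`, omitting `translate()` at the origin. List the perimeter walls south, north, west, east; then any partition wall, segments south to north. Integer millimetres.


cube([3000, 200, 2900]);
translate([0, 3800, 0]) cube([3000, 200, 2900]);
translate([0, 200, 0]) cube([200, 3600, 2900]);
translate([2800, 200, 0]) cube([200, 3600, 2900]);


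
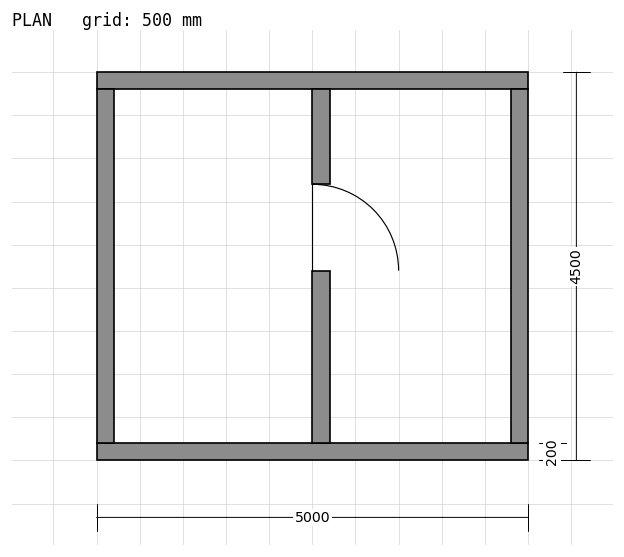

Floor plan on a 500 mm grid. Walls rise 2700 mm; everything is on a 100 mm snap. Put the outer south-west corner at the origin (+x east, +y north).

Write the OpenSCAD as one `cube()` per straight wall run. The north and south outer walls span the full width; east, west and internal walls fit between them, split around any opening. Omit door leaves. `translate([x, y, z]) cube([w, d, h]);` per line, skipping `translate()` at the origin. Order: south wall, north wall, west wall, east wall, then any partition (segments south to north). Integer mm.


cube([5000, 200, 2700]);
translate([0, 4300, 0]) cube([5000, 200, 2700]);
translate([0, 200, 0]) cube([200, 4100, 2700]);
translate([4800, 200, 0]) cube([200, 4100, 2700]);
translate([2500, 200, 0]) cube([200, 2000, 2700]);
translate([2500, 3200, 0]) cube([200, 1100, 2700]);


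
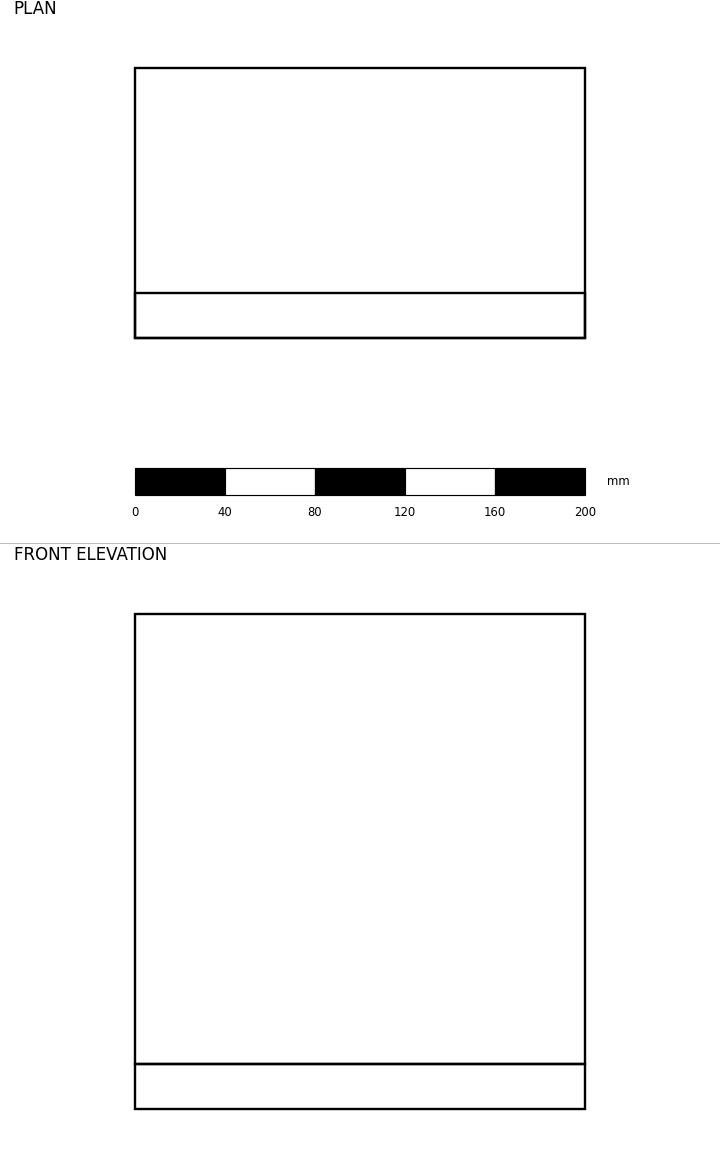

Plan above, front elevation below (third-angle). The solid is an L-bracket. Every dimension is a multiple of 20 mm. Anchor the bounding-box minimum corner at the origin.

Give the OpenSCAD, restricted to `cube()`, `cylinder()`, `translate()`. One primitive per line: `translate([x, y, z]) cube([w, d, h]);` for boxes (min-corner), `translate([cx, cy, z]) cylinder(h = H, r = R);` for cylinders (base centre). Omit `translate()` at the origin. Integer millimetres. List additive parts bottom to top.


cube([200, 120, 20]);
translate([0, 0, 20]) cube([200, 20, 200]);


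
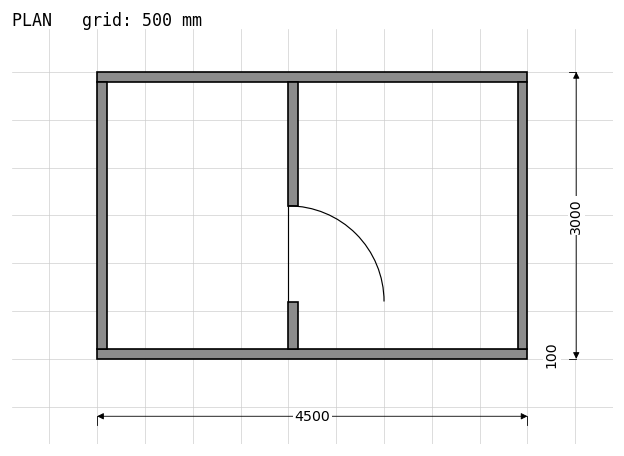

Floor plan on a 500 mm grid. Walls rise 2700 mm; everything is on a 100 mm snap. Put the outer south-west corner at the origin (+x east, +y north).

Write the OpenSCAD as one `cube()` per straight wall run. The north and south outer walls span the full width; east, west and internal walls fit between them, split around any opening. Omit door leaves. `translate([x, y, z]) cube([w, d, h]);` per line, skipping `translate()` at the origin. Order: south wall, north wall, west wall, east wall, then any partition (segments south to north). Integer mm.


cube([4500, 100, 2700]);
translate([0, 2900, 0]) cube([4500, 100, 2700]);
translate([0, 100, 0]) cube([100, 2800, 2700]);
translate([4400, 100, 0]) cube([100, 2800, 2700]);
translate([2000, 100, 0]) cube([100, 500, 2700]);
translate([2000, 1600, 0]) cube([100, 1300, 2700]);


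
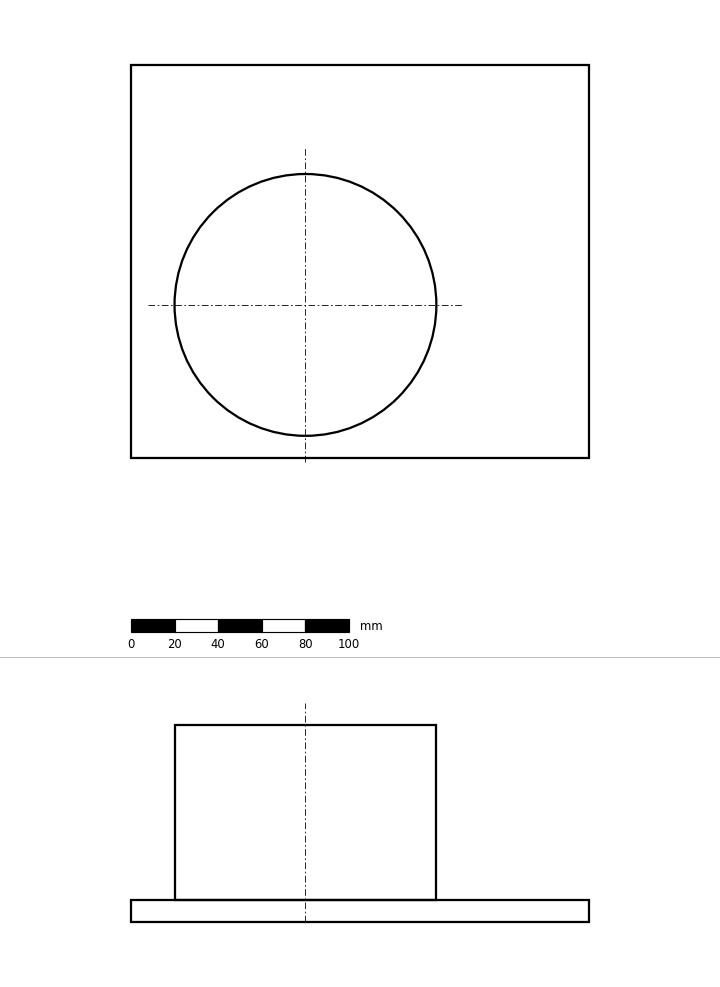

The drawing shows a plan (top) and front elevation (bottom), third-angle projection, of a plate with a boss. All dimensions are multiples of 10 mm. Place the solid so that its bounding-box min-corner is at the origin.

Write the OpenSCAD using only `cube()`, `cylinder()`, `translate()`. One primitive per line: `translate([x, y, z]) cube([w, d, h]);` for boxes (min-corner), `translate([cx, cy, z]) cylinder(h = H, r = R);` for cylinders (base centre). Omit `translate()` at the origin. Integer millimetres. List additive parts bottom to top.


cube([210, 180, 10]);
translate([80, 70, 10]) cylinder(h = 80, r = 60);


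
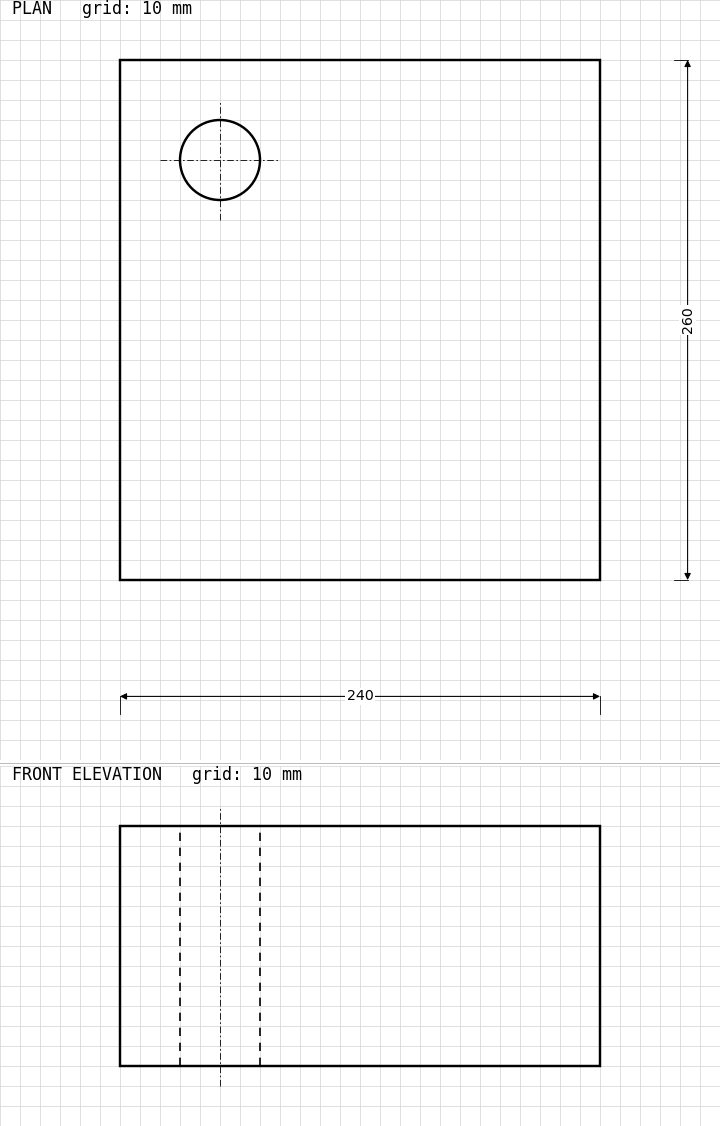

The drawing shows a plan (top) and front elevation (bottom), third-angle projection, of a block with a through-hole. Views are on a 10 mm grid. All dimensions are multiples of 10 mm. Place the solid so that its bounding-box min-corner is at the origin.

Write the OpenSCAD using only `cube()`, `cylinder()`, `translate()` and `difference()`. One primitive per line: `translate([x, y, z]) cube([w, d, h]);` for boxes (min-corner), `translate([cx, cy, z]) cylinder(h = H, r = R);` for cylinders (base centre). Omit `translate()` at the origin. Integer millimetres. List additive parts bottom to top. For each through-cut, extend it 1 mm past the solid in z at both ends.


difference() {
  cube([240, 260, 120]);
  translate([50, 210, -1]) cylinder(h = 122, r = 20);
}
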